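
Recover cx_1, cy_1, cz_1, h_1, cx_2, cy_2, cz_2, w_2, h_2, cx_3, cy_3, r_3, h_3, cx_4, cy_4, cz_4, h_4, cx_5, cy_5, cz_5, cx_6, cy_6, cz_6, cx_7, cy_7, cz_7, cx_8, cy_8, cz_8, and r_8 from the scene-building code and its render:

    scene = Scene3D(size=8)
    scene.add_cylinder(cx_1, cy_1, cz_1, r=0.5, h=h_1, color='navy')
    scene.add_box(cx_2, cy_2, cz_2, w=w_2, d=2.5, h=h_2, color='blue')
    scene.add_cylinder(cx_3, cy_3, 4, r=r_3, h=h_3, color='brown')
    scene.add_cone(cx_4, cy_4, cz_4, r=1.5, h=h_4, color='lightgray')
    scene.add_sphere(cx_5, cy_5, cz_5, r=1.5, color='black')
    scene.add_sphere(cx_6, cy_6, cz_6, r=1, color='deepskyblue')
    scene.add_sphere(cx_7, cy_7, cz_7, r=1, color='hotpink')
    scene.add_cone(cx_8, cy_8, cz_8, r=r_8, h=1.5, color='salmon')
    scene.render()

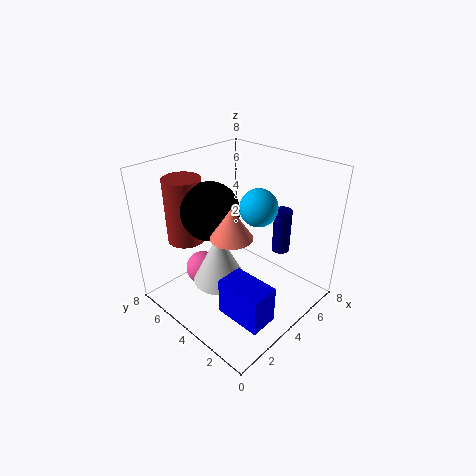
cx_1 = 6, cy_1 = 2.5, cz_1 = 3, h_1 = 2.5, cx_2 = 1.5, cy_2 = 0.5, cz_2 = 1, w_2 = 1.5, h_2 = 2, cx_3 = 2, cy_3 = 6, r_3 = 1, h_3 = 3.5, cx_4 = 3, cy_4 = 4.5, cz_4 = 1.5, h_4 = 3, cx_5 = 2.5, cy_5 = 4.5, cz_5 = 6, cx_6 = 4.5, cy_6 = 3, cz_6 = 6, cx_7 = 3, cy_7 = 6, cz_7 = 1.5, cx_8 = 2, cy_8 = 2.5, cz_8 = 5.5, r_8 = 1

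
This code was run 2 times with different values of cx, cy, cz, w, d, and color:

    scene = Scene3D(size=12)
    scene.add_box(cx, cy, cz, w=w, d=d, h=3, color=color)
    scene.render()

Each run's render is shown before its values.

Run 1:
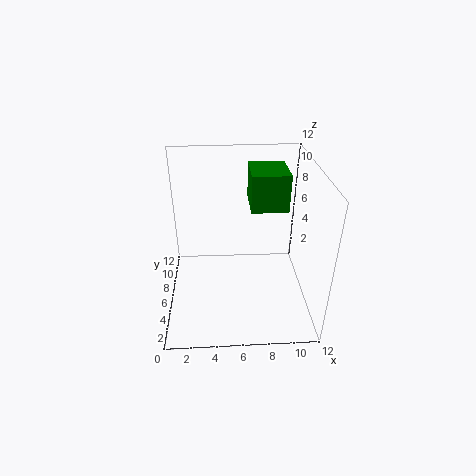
cx = 7; cy = 5.5; cz = 8.5; w = 3; d = 3.5; color = 'green'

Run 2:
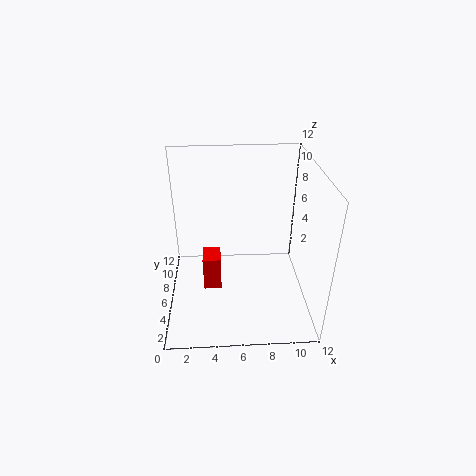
cx = 3; cy = 5; cz = 1.5; w = 1.5; d = 2; color = 'red'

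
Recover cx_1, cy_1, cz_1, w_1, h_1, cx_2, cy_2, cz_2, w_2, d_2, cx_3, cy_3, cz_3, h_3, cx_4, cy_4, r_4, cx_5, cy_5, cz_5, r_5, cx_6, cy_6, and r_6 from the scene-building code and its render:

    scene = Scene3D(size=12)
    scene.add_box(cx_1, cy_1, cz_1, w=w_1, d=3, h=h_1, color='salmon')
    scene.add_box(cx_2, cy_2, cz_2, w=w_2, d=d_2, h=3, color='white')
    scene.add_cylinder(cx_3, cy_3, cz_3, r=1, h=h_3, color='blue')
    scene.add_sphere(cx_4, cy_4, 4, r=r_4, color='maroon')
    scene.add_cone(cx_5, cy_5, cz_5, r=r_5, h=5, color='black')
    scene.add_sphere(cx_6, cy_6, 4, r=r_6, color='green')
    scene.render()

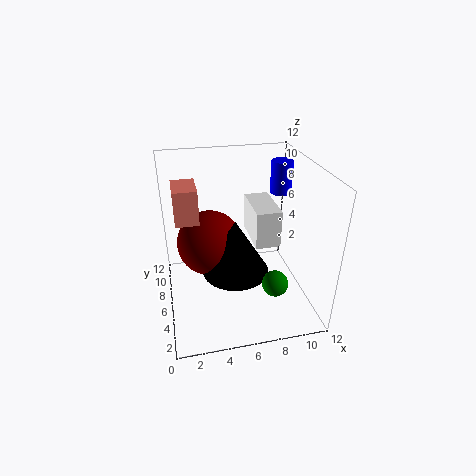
cx_1 = 1
cy_1 = 7
cz_1 = 7
w_1 = 2
h_1 = 3
cx_2 = 7
cy_2 = 4
cz_2 = 6
w_2 = 2
d_2 = 4
cx_3 = 11
cy_3 = 10
cz_3 = 8
h_3 = 3
cx_4 = 4
cy_4 = 9
r_4 = 3
cx_5 = 6
cy_5 = 7
cz_5 = 2
r_5 = 3
cx_6 = 8
cy_6 = 2
r_6 = 1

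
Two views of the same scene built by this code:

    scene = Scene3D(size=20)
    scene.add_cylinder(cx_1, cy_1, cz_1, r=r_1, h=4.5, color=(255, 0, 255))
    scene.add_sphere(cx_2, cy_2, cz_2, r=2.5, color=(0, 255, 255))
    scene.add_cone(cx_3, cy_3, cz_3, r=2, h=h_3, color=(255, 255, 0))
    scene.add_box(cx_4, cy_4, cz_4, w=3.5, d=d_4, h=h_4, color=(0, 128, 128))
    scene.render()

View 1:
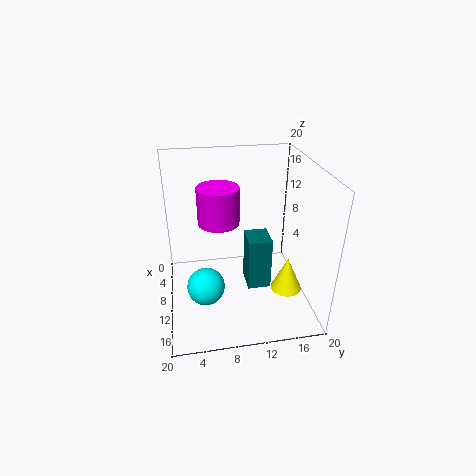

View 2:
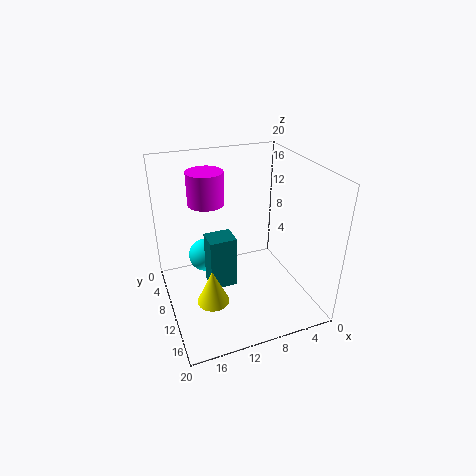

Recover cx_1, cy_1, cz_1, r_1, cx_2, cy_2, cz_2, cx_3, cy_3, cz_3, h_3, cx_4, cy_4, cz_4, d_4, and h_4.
cx_1 = 13.5
cy_1 = 7
cz_1 = 14.5
r_1 = 2.5
cx_2 = 13.5
cy_2 = 5
cz_2 = 5
cx_3 = 15.5
cy_3 = 15.5
cz_3 = 5
h_3 = 4.5
cx_4 = 11.5
cy_4 = 10.5
cz_4 = 5
d_4 = 3
h_4 = 7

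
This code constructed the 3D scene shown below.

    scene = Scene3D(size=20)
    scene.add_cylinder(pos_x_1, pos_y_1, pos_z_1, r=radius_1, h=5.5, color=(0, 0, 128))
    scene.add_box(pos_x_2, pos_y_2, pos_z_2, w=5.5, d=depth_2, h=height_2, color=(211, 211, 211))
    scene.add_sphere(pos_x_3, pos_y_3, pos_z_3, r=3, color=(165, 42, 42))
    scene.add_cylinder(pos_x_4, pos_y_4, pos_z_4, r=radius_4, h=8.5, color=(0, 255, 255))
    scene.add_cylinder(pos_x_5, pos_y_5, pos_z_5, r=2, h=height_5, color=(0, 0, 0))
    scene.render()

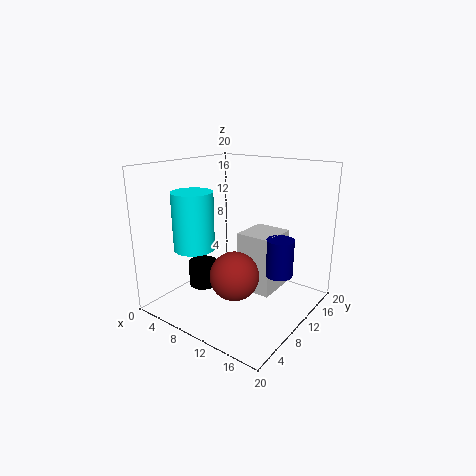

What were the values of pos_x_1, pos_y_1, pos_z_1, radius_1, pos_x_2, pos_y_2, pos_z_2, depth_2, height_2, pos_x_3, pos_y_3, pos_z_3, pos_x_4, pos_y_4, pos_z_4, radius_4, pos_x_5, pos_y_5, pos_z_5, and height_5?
pos_x_1 = 14.5; pos_y_1 = 14; pos_z_1 = 4; radius_1 = 2; pos_x_2 = 8; pos_y_2 = 12.5; pos_z_2 = 0.5; depth_2 = 6; height_2 = 9; pos_x_3 = 13.5; pos_y_3 = 4.5; pos_z_3 = 7.5; pos_x_4 = 3.5; pos_y_4 = 8; pos_z_4 = 7.5; radius_4 = 3; pos_x_5 = 6; pos_y_5 = 7; pos_z_5 = 3; height_5 = 3.5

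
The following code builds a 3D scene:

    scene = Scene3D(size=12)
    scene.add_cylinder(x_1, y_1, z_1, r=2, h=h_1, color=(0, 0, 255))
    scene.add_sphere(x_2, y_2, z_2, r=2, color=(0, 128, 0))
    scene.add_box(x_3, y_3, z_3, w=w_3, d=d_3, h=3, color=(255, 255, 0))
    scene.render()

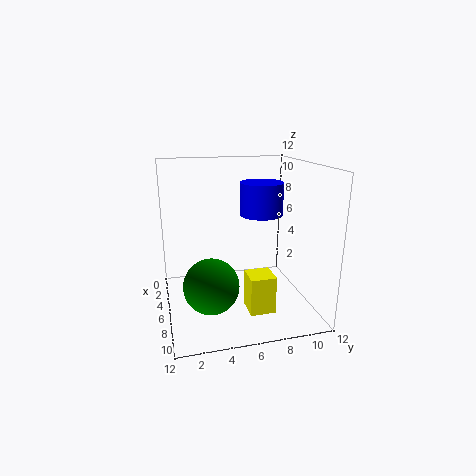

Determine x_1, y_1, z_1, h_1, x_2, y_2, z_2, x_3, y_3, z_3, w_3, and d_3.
x_1 = 3
y_1 = 9
z_1 = 7
h_1 = 3
x_2 = 10
y_2 = 3
z_2 = 4
x_3 = 8
y_3 = 6
z_3 = 1
w_3 = 2
d_3 = 2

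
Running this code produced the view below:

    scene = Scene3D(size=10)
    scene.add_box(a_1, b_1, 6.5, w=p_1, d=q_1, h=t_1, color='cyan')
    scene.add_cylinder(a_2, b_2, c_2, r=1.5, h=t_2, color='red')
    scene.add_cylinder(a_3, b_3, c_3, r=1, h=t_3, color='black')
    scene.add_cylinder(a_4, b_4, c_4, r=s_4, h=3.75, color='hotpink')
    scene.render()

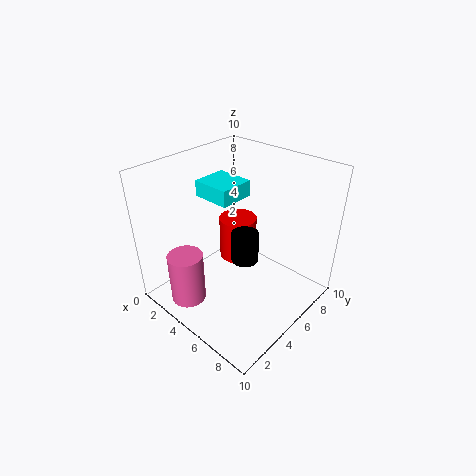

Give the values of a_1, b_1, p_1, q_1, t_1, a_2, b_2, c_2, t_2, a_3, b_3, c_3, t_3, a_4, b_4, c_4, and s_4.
a_1 = 0.25, b_1 = 5.5, p_1 = 3, q_1 = 2.75, t_1 = 1.25, a_2 = 2.5, b_2 = 7.75, c_2 = 1, t_2 = 3.5, a_3 = 5, b_3 = 5.75, c_3 = 2.75, t_3 = 2.25, a_4 = 2.75, b_4 = 2, c_4 = 0.25, s_4 = 1.25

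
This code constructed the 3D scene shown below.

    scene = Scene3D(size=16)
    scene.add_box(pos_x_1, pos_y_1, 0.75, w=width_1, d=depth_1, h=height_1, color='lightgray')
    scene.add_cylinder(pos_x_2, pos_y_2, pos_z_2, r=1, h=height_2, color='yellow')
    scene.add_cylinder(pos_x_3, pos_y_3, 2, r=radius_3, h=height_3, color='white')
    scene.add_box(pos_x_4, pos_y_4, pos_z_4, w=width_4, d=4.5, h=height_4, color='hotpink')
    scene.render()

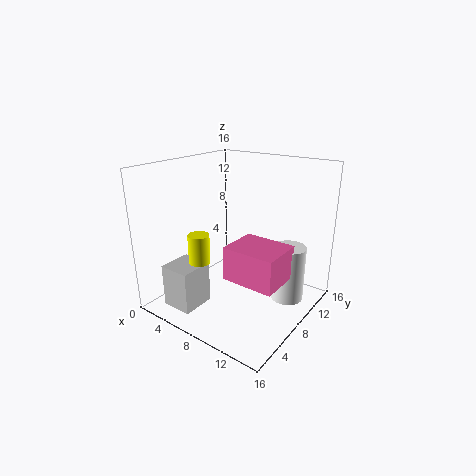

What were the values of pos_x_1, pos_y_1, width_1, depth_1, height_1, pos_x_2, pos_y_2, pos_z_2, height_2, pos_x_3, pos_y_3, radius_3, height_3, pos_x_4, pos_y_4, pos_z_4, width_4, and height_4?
pos_x_1 = 2.5, pos_y_1 = 1.5, width_1 = 3.5, depth_1 = 3.75, height_1 = 4.75, pos_x_2 = 8.5, pos_y_2 = 1.25, pos_z_2 = 8, height_2 = 2.75, pos_x_3 = 13.75, pos_y_3 = 9.25, radius_3 = 1.75, height_3 = 6, pos_x_4 = 9.25, pos_y_4 = 3.75, pos_z_4 = 5.25, width_4 = 5.5, height_4 = 3.5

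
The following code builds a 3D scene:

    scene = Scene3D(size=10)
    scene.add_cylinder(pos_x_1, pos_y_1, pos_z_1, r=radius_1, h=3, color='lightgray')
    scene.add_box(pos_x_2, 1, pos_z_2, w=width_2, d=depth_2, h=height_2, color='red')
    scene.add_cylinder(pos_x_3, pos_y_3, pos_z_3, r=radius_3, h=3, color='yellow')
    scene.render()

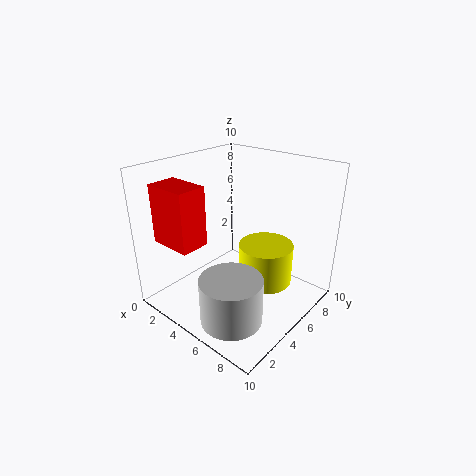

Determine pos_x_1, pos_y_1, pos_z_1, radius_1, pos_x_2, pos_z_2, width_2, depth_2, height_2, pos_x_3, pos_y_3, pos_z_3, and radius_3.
pos_x_1 = 7, pos_y_1 = 2, pos_z_1 = 1, radius_1 = 2, pos_x_2 = 1, pos_z_2 = 5, width_2 = 3, depth_2 = 2, height_2 = 4, pos_x_3 = 6, pos_y_3 = 7, pos_z_3 = 1, radius_3 = 2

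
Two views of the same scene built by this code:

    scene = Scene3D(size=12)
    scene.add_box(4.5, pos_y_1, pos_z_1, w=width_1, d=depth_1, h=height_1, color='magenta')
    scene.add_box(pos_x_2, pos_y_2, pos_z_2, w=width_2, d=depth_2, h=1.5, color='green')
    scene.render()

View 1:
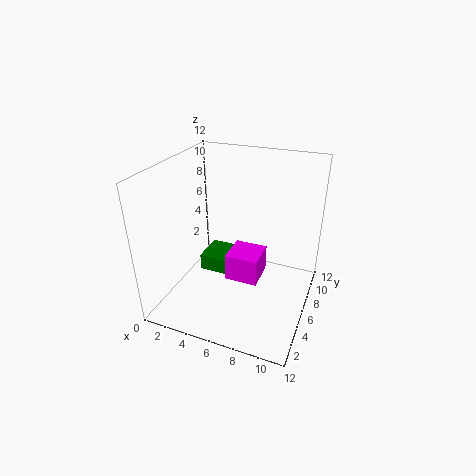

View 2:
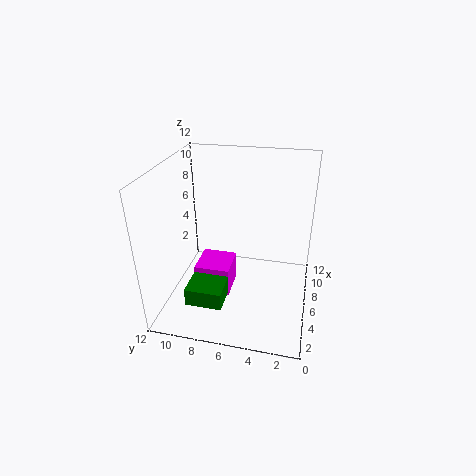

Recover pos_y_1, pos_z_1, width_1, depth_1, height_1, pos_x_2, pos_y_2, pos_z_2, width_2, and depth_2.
pos_y_1 = 6.5, pos_z_1 = 1, width_1 = 3, depth_1 = 3, height_1 = 2.5, pos_x_2 = 2, pos_y_2 = 6.5, pos_z_2 = 1.5, width_2 = 3, depth_2 = 3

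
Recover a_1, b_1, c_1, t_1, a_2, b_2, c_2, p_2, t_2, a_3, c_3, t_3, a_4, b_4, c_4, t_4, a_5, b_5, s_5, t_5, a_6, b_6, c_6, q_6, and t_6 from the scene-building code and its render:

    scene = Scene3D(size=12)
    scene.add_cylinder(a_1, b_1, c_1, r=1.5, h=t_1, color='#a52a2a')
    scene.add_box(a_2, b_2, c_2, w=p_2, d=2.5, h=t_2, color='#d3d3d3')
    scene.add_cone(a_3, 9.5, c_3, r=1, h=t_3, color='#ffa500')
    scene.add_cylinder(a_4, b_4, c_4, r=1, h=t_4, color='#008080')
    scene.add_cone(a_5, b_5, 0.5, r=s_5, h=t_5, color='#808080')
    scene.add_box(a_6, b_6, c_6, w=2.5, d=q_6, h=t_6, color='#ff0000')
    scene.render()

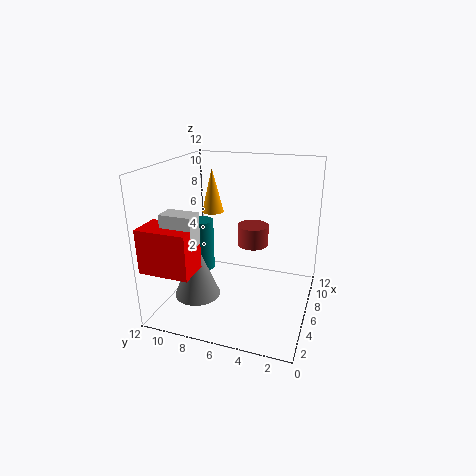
a_1 = 10.5
b_1 = 6
c_1 = 3.5
t_1 = 2
a_2 = 1.5
b_2 = 8
c_2 = 6.5
p_2 = 1.5
t_2 = 2.5
a_3 = 9
c_3 = 7
t_3 = 4
a_4 = 6.5
b_4 = 9.5
c_4 = 2.5
t_4 = 4.5
a_5 = 5
b_5 = 9.5
s_5 = 2
t_5 = 5
a_6 = 0.5
b_6 = 8
c_6 = 4.5
q_6 = 4
t_6 = 3.5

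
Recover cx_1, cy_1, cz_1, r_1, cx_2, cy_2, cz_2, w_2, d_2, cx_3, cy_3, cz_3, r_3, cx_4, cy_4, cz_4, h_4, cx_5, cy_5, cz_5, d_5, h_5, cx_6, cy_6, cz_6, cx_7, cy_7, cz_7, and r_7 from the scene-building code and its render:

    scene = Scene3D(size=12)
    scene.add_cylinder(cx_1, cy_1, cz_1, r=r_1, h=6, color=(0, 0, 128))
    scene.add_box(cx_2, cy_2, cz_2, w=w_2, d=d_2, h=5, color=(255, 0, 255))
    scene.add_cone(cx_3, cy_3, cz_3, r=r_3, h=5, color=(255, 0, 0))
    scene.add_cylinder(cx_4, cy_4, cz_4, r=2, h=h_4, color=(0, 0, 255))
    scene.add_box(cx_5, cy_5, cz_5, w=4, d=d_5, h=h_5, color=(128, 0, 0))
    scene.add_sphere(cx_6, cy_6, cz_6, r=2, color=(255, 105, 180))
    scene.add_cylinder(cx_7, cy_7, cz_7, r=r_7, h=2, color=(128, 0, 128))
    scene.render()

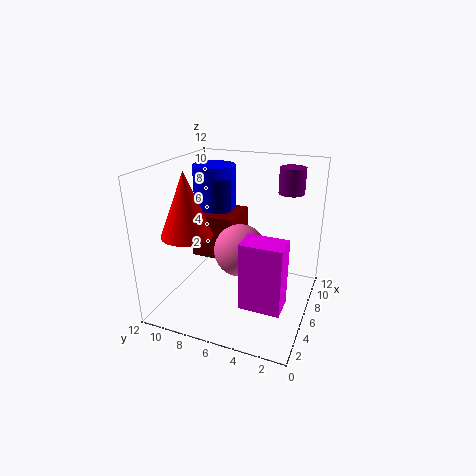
cx_1 = 9
cy_1 = 9
cz_1 = 4
r_1 = 1
cx_2 = 1
cy_2 = 1
cz_2 = 3
w_2 = 2
d_2 = 3
cx_3 = 3
cy_3 = 9
cz_3 = 7
r_3 = 2
cx_4 = 10
cy_4 = 10
cz_4 = 7
h_4 = 4
cx_5 = 7
cy_5 = 7
cz_5 = 3
d_5 = 4
h_5 = 4
cx_6 = 4
cy_6 = 5
cz_6 = 6
cx_7 = 7
cy_7 = 2
cz_7 = 10
r_7 = 1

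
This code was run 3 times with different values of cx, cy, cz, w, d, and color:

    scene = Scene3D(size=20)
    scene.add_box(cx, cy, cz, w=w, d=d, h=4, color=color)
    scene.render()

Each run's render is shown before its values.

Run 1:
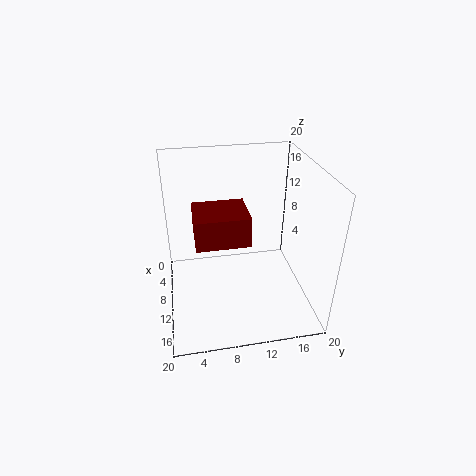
cx = 8; cy = 4; cz = 11; w = 6; d = 7; color = 'maroon'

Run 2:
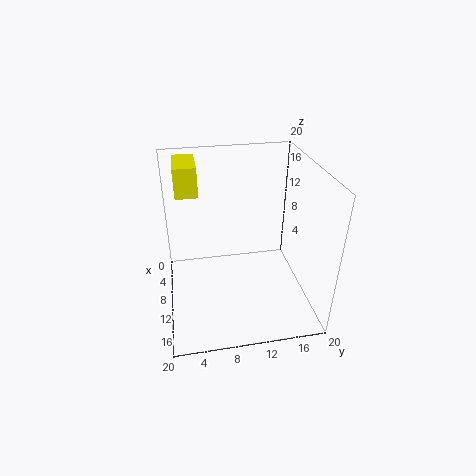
cx = 3; cy = 2; cz = 16; w = 6; d = 3; color = 'yellow'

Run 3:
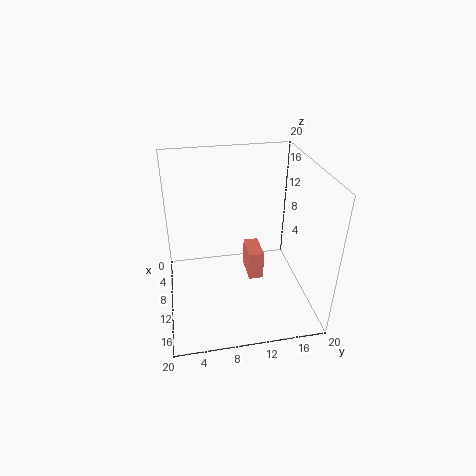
cx = 9; cy = 11; cz = 5; w = 4; d = 2; color = 'salmon'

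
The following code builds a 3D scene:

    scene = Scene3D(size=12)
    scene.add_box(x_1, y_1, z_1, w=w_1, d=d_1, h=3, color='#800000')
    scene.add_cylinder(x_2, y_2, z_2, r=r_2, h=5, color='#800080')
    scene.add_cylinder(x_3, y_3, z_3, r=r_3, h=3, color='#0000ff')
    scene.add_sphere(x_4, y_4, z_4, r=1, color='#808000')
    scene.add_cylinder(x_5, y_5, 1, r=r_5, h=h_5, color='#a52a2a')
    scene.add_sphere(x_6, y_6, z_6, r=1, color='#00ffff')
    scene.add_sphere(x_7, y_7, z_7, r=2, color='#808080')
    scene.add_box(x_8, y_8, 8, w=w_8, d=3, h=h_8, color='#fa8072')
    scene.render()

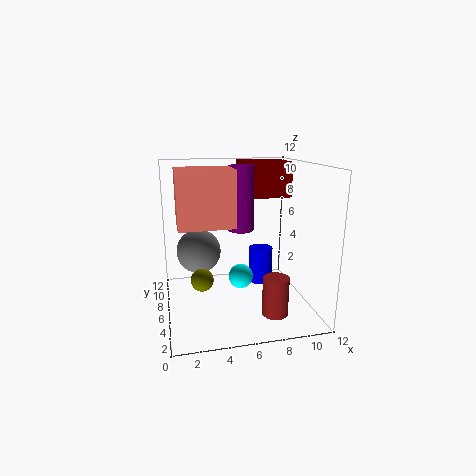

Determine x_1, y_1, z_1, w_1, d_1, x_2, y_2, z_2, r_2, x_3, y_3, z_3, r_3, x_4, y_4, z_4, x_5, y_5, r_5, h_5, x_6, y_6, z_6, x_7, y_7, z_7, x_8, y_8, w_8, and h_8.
x_1 = 7; y_1 = 7; z_1 = 9; w_1 = 4; d_1 = 4; x_2 = 6; y_2 = 5; z_2 = 7; r_2 = 1; x_3 = 8; y_3 = 6; z_3 = 2; r_3 = 1; x_4 = 3; y_4 = 7; z_4 = 2; x_5 = 8; y_5 = 2; r_5 = 1; h_5 = 3; x_6 = 6; y_6 = 5; z_6 = 3; x_7 = 3; y_7 = 9; z_7 = 4; x_8 = 1; y_8 = 2; w_8 = 4; h_8 = 4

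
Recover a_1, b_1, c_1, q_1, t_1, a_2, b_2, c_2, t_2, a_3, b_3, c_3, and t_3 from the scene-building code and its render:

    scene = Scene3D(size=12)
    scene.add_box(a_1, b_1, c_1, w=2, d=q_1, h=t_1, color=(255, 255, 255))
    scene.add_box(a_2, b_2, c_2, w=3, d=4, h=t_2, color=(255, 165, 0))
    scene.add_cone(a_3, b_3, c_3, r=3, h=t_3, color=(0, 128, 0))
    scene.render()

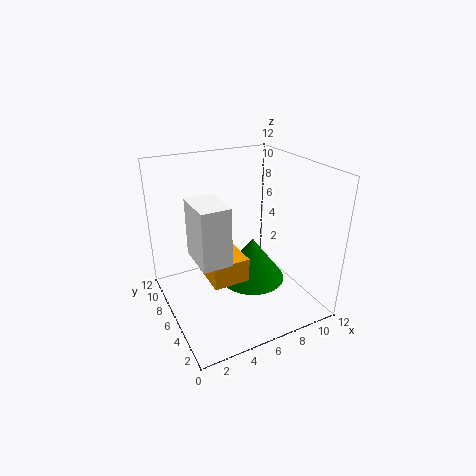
a_1 = 1; b_1 = 1; c_1 = 7; q_1 = 3; t_1 = 4; a_2 = 3; b_2 = 4; c_2 = 3; t_2 = 2; a_3 = 8; b_3 = 7; c_3 = 1; t_3 = 4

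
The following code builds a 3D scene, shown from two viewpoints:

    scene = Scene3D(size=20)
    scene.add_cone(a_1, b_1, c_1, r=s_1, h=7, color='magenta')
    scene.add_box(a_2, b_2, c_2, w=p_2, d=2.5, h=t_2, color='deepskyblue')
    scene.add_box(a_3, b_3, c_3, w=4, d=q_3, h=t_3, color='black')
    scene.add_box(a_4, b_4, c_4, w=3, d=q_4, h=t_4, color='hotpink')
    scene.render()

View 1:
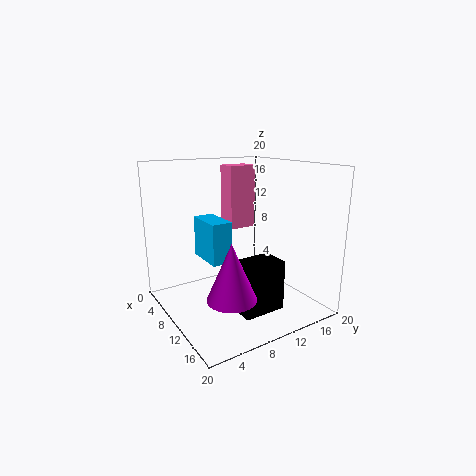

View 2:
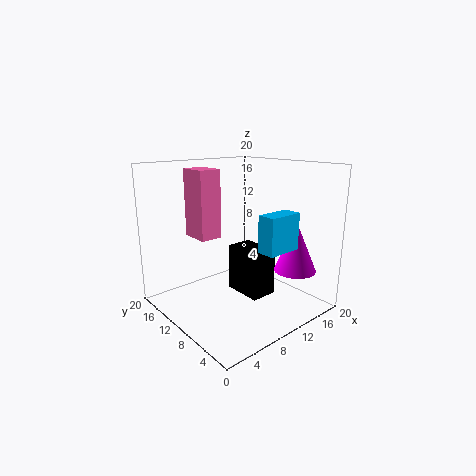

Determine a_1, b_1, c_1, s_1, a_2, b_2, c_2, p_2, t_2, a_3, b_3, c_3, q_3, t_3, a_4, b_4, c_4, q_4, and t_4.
a_1 = 16.5, b_1 = 5, c_1 = 5, s_1 = 3, a_2 = 10, b_2 = 3.5, c_2 = 9, p_2 = 5, t_2 = 5, a_3 = 11.5, b_3 = 8, c_3 = 0.5, q_3 = 6, t_3 = 7, a_4 = 4.5, b_4 = 10.5, c_4 = 10.5, q_4 = 4, t_4 = 9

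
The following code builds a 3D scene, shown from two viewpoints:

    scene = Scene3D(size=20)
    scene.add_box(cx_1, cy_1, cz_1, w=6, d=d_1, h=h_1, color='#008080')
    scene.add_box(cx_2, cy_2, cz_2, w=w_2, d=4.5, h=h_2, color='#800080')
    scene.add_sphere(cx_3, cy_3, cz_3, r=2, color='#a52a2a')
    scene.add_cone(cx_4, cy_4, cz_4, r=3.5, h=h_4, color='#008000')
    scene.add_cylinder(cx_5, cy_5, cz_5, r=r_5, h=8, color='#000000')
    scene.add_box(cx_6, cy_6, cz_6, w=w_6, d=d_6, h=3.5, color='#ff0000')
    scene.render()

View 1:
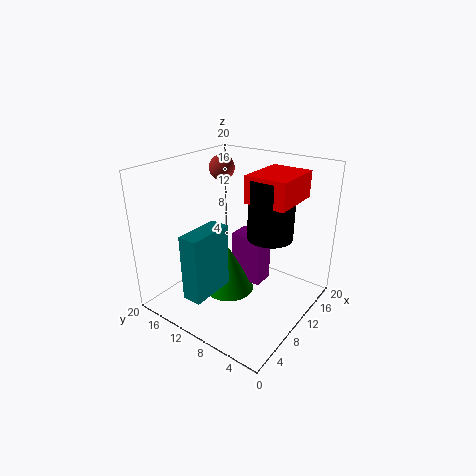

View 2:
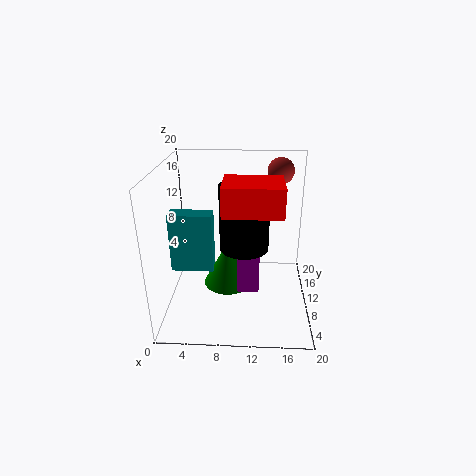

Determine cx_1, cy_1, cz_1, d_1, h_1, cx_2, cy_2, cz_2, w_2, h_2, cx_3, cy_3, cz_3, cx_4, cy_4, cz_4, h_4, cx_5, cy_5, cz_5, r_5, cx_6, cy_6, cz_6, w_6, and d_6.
cx_1 = 0.5
cy_1 = 9
cz_1 = 5
d_1 = 2.5
h_1 = 8.5
cx_2 = 10
cy_2 = 6.5
cz_2 = 3.5
w_2 = 3
h_2 = 7
cx_3 = 16
cy_3 = 17.5
cz_3 = 17.5
cx_4 = 8.5
cy_4 = 10.5
cz_4 = 2.5
h_4 = 6.5
cx_5 = 11
cy_5 = 5.5
cz_5 = 11
r_5 = 3
cx_6 = 8.5
cy_6 = 2.5
cz_6 = 16
w_6 = 7
d_6 = 5.5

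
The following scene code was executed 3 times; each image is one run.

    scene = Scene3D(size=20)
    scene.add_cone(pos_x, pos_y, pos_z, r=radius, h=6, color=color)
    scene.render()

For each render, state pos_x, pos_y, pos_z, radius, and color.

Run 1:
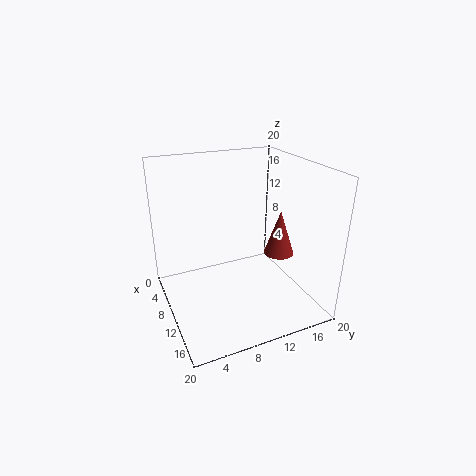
pos_x = 13.5
pos_y = 14.5
pos_z = 8.5
radius = 2
color = 'brown'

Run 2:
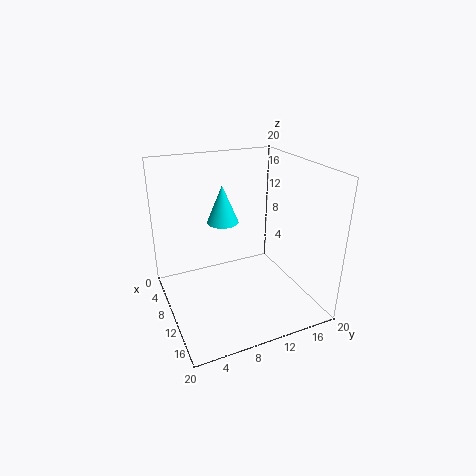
pos_x = 3
pos_y = 10.5
pos_z = 9.5
radius = 2.5
color = 'cyan'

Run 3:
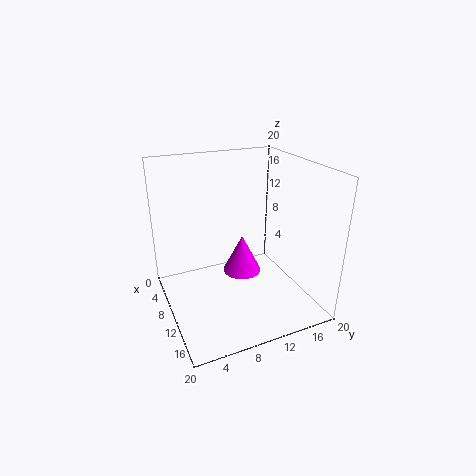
pos_x = 6
pos_y = 12.5
pos_z = 2
radius = 3
color = 'magenta'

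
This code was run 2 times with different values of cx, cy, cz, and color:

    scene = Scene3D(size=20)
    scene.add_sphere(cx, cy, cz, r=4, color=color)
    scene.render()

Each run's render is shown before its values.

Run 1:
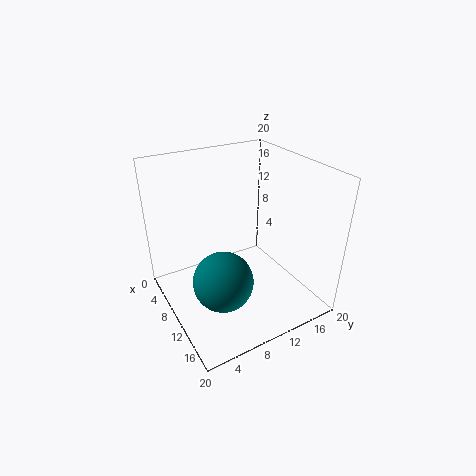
cx = 13
cy = 6
cz = 6
color = 'teal'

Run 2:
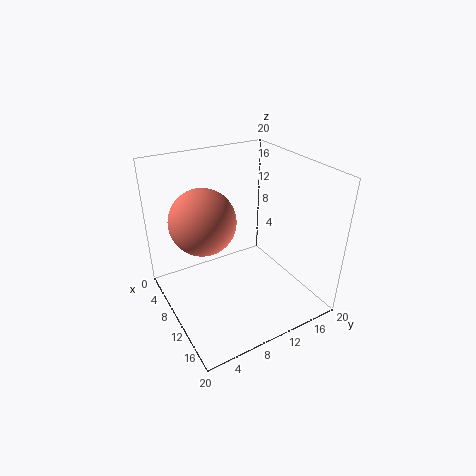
cx = 12
cy = 4
cz = 15
color = 'salmon'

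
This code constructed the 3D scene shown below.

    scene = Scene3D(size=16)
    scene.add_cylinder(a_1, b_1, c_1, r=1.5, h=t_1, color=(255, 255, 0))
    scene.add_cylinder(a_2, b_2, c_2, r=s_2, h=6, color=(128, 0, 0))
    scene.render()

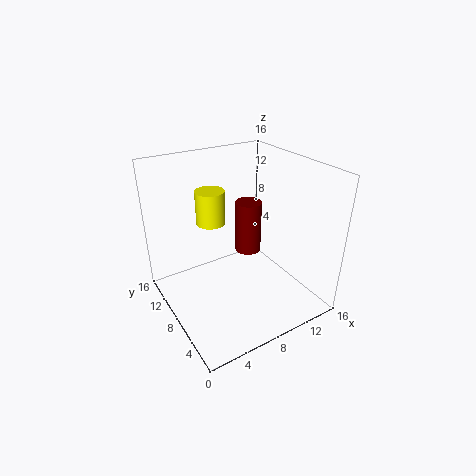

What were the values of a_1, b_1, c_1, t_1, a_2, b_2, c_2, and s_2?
a_1 = 5; b_1 = 8.5; c_1 = 10.5; t_1 = 3.5; a_2 = 10; b_2 = 9; c_2 = 5.5; s_2 = 1.5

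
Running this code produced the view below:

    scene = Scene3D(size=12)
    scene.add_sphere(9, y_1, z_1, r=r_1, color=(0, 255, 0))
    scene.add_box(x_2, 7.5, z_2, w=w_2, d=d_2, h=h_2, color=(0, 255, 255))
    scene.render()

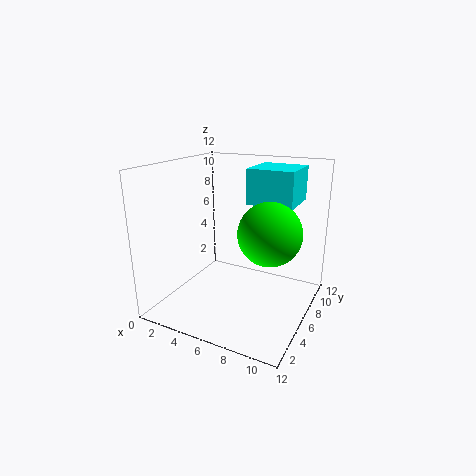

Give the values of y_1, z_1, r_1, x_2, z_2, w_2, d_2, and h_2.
y_1 = 5.5; z_1 = 7; r_1 = 2.5; x_2 = 6; z_2 = 8.5; w_2 = 4; d_2 = 4; h_2 = 3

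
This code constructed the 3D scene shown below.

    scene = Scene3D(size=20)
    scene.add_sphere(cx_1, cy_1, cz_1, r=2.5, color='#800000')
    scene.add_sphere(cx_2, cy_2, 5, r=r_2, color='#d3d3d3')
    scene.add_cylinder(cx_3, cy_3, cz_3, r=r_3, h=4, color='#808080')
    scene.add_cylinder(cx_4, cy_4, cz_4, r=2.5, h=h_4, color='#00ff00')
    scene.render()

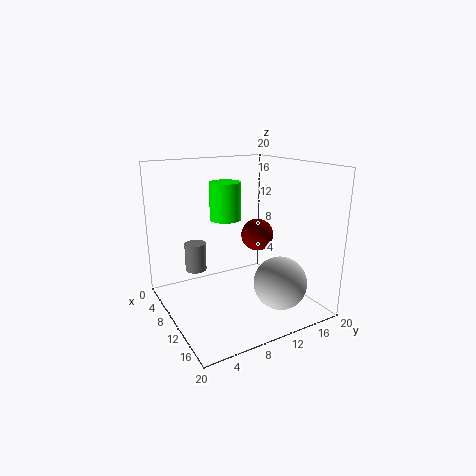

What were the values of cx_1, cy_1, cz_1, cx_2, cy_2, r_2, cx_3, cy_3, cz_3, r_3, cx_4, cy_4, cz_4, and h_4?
cx_1 = 6.5, cy_1 = 15.5, cz_1 = 8.5, cx_2 = 16, cy_2 = 13, r_2 = 3.5, cx_3 = 6.5, cy_3 = 5, cz_3 = 5, r_3 = 1.5, cx_4 = 2.5, cy_4 = 12, cz_4 = 10.5, h_4 = 6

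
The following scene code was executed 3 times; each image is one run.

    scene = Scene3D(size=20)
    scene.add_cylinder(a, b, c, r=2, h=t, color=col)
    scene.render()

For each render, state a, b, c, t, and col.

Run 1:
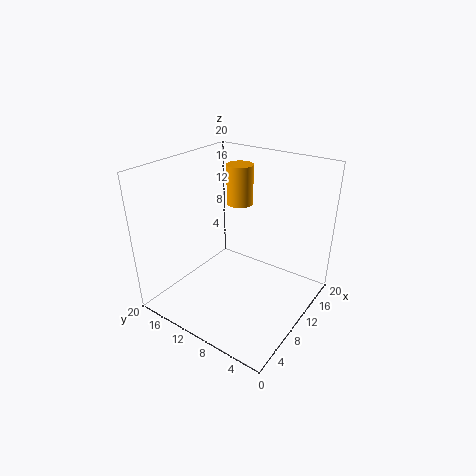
a = 15.5
b = 13.5
c = 12.5
t = 6
col = 'orange'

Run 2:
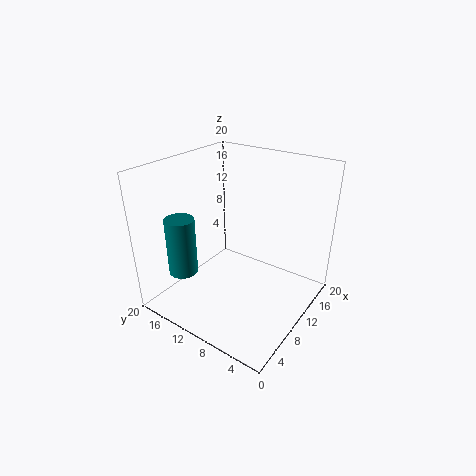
a = 4.5
b = 15.5
c = 5.5
t = 8
col = 'teal'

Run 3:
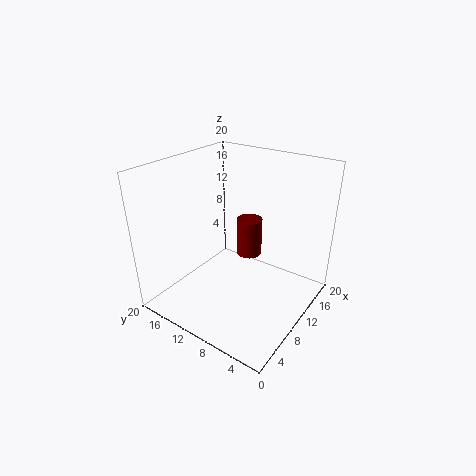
a = 16
b = 12
c = 4
t = 6
col = 'maroon'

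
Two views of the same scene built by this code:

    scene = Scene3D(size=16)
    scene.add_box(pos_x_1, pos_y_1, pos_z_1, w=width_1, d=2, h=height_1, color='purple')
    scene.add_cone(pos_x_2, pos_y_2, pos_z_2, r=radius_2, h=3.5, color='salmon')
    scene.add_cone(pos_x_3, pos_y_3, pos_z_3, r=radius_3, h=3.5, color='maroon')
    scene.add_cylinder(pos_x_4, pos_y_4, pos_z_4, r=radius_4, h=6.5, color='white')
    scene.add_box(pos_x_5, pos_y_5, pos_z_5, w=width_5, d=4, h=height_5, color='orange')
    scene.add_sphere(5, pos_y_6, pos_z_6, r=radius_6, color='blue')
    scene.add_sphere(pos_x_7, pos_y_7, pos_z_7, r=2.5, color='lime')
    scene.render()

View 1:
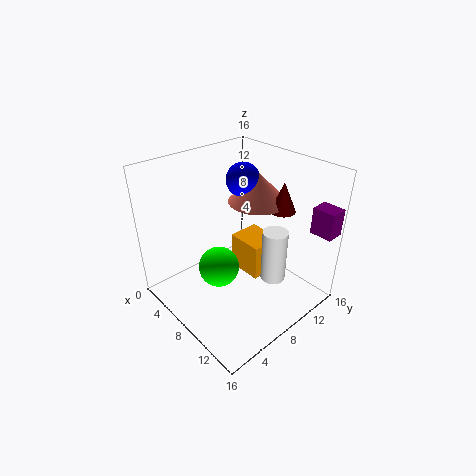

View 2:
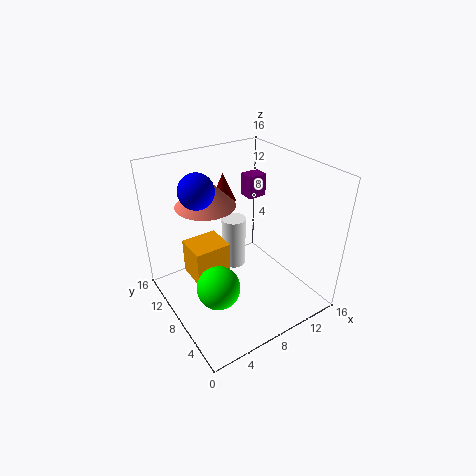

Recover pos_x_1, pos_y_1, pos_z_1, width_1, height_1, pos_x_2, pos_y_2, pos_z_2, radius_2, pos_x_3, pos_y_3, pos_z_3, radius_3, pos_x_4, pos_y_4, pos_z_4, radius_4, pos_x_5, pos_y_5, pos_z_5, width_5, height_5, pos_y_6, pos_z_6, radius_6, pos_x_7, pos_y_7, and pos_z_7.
pos_x_1 = 13.5, pos_y_1 = 13.5, pos_z_1 = 9, width_1 = 2.5, height_1 = 3, pos_x_2 = 6.5, pos_y_2 = 12.5, pos_z_2 = 10.5, radius_2 = 3.5, pos_x_3 = 9.5, pos_y_3 = 13.5, pos_z_3 = 10, radius_3 = 1.5, pos_x_4 = 10, pos_y_4 = 12, pos_z_4 = 1.5, radius_4 = 1.5, pos_x_5 = 4, pos_y_5 = 10.5, pos_z_5 = 1, width_5 = 4.5, height_5 = 4.5, pos_y_6 = 11.5, pos_z_6 = 13, radius_6 = 2, pos_x_7 = 5, pos_y_7 = 7.5, pos_z_7 = 2.5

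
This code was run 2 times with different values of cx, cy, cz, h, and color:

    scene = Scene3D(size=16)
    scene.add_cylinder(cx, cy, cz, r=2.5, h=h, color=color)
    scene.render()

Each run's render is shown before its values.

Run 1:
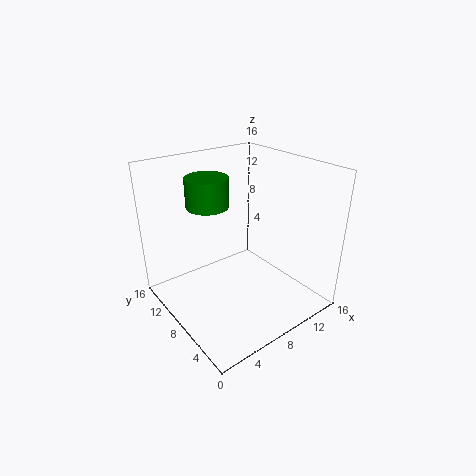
cx = 7
cy = 12.5
cz = 10.5
h = 3.5
color = 'green'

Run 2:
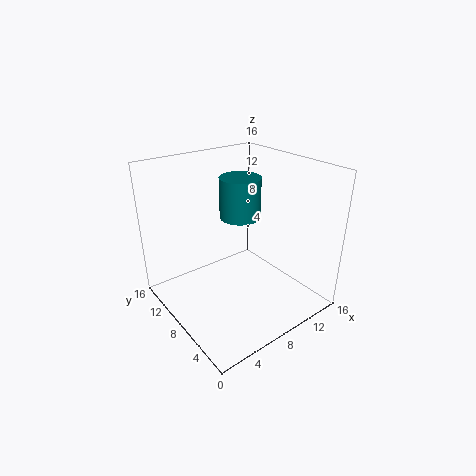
cx = 11
cy = 11.5
cz = 8.5
h = 5
color = 'teal'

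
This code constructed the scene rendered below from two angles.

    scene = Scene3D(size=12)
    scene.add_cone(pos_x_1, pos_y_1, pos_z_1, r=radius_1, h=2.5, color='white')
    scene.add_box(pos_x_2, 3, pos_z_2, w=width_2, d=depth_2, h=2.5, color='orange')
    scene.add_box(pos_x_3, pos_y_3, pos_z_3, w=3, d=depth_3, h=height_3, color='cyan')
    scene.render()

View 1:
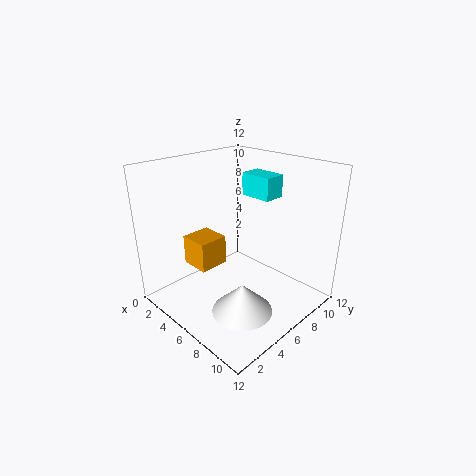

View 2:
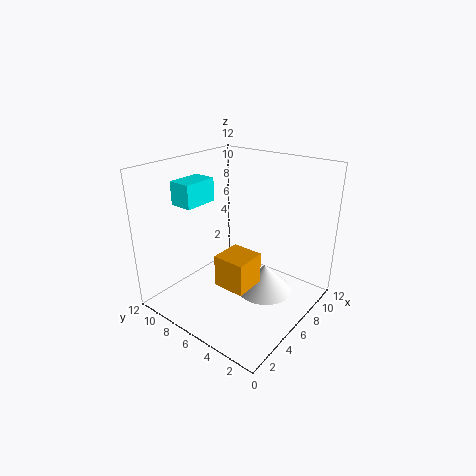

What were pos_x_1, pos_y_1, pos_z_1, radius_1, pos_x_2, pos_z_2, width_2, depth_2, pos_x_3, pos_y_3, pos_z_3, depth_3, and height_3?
pos_x_1 = 8
pos_y_1 = 4.5
pos_z_1 = 0.5
radius_1 = 2.5
pos_x_2 = 2.5
pos_z_2 = 3.5
width_2 = 2.5
depth_2 = 2.5
pos_x_3 = 3.5
pos_y_3 = 9
pos_z_3 = 8.5
depth_3 = 2
height_3 = 2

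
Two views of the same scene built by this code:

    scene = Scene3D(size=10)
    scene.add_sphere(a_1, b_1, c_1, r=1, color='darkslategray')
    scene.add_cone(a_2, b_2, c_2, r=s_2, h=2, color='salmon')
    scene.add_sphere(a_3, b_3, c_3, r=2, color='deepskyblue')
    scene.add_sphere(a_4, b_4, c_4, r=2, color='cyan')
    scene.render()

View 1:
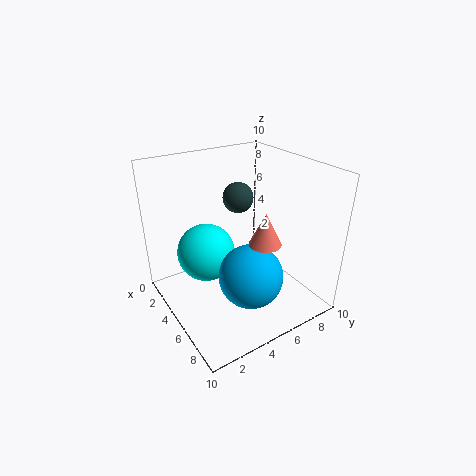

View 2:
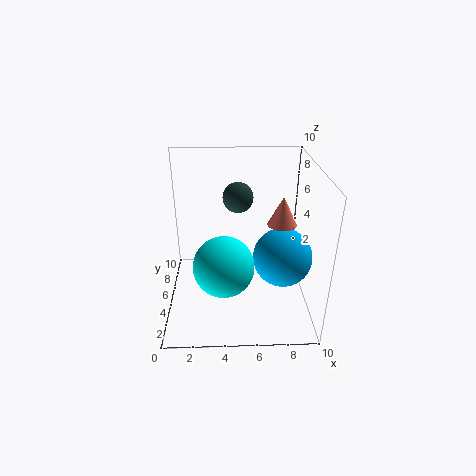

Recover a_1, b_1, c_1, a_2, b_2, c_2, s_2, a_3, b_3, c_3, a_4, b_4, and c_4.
a_1 = 5; b_1 = 5; c_1 = 8; a_2 = 8; b_2 = 5; c_2 = 6; s_2 = 1; a_3 = 8; b_3 = 4; c_3 = 4; a_4 = 4; b_4 = 3; c_4 = 4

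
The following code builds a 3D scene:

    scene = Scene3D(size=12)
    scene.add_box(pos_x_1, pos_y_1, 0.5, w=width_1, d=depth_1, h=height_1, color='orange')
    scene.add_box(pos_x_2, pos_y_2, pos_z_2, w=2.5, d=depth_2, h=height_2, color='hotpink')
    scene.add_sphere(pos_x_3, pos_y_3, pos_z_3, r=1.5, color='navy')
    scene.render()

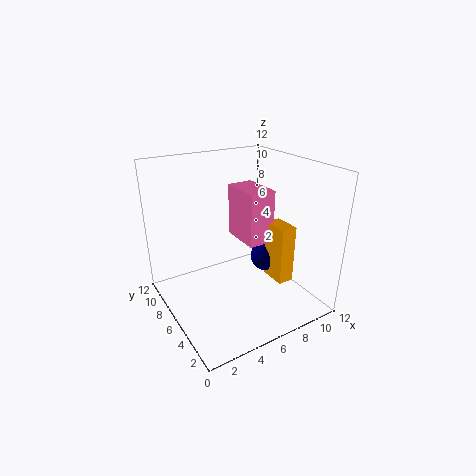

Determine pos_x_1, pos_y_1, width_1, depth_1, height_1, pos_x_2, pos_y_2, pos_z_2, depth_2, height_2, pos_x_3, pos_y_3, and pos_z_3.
pos_x_1 = 10
pos_y_1 = 5
width_1 = 1.5
depth_1 = 2.5
height_1 = 5.5
pos_x_2 = 8
pos_y_2 = 7
pos_z_2 = 4
depth_2 = 4
height_2 = 5
pos_x_3 = 10.5
pos_y_3 = 8
pos_z_3 = 2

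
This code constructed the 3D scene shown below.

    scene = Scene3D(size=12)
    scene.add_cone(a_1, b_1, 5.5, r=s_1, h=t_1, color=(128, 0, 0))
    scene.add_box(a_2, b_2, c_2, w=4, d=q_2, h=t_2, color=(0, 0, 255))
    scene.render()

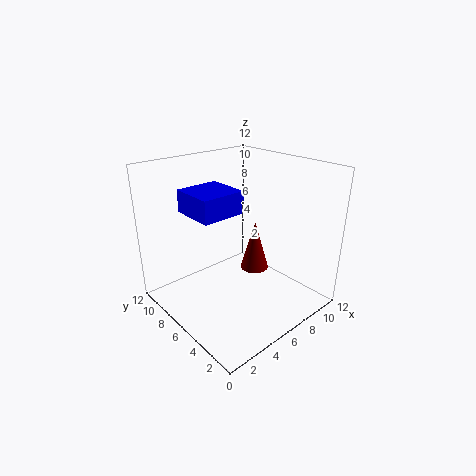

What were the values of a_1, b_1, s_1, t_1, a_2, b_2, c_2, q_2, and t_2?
a_1 = 4.5, b_1 = 2.5, s_1 = 1, t_1 = 3.5, a_2 = 3.5, b_2 = 7, c_2 = 7.5, q_2 = 4, t_2 = 2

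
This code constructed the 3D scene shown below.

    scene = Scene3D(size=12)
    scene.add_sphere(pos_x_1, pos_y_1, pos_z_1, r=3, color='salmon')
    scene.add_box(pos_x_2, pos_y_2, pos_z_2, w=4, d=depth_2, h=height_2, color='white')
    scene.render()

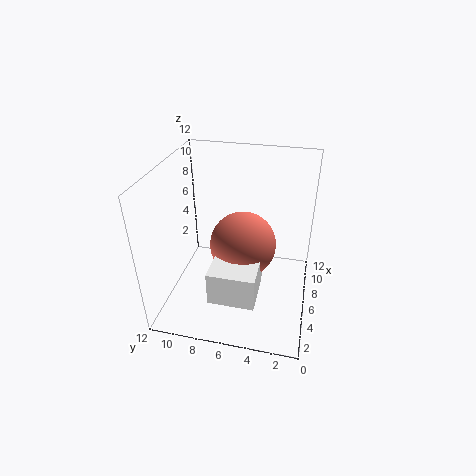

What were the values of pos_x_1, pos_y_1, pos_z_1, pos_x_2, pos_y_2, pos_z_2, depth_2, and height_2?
pos_x_1 = 8
pos_y_1 = 6
pos_z_1 = 4
pos_x_2 = 3
pos_y_2 = 4
pos_z_2 = 1
depth_2 = 4
height_2 = 3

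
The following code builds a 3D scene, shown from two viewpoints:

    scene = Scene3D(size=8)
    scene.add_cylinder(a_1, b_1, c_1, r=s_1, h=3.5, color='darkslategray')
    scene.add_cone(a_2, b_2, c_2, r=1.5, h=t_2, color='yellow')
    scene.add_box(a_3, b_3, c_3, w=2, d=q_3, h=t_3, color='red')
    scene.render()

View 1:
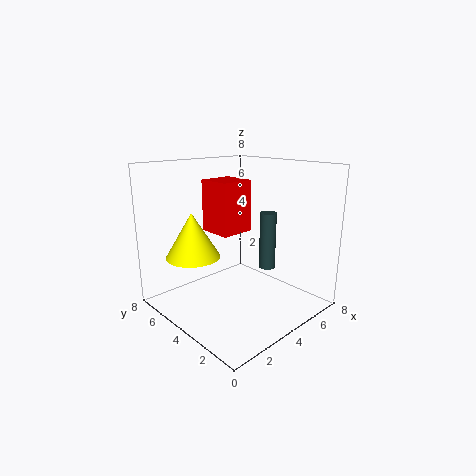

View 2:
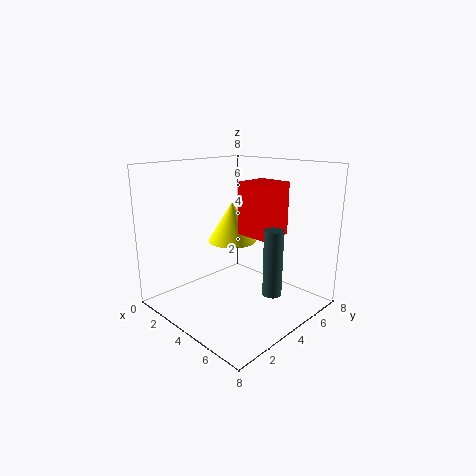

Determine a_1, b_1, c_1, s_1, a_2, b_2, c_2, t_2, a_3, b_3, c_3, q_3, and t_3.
a_1 = 6.5
b_1 = 4
c_1 = 1.5
s_1 = 0.5
a_2 = 2
b_2 = 5.5
c_2 = 3
t_2 = 2.5
a_3 = 3.5
b_3 = 4.5
c_3 = 4
q_3 = 2
t_3 = 3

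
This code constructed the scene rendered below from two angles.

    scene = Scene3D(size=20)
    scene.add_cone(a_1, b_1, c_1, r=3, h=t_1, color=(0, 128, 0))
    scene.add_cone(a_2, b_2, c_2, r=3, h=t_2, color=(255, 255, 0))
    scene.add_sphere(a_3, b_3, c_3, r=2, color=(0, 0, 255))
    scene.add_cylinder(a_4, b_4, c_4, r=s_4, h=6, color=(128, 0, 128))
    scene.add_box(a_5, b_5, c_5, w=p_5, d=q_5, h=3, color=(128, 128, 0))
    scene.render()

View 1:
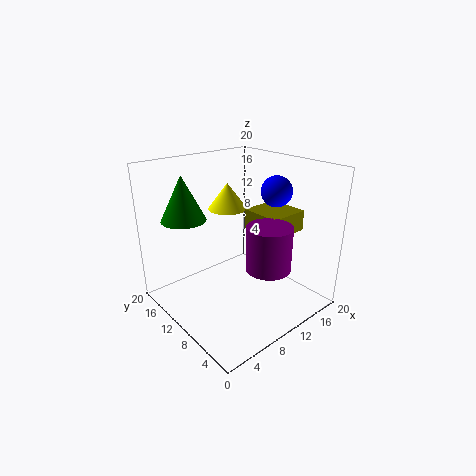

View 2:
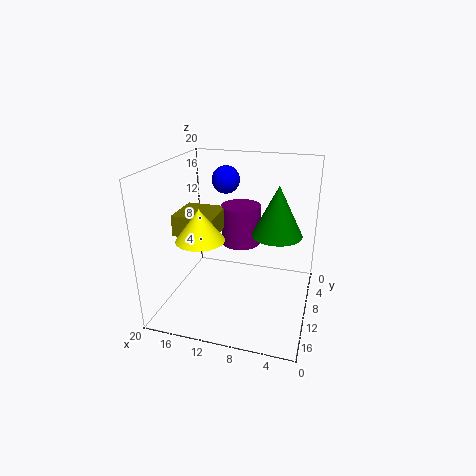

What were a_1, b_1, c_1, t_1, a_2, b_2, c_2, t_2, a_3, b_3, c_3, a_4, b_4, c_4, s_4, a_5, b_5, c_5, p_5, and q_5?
a_1 = 4
b_1 = 14
c_1 = 13
t_1 = 6
a_2 = 13
b_2 = 16
c_2 = 12
t_2 = 4
a_3 = 13
b_3 = 6
c_3 = 17
a_4 = 11
b_4 = 5
c_4 = 7
s_4 = 3
a_5 = 13
b_5 = 6
c_5 = 10
p_5 = 6
q_5 = 6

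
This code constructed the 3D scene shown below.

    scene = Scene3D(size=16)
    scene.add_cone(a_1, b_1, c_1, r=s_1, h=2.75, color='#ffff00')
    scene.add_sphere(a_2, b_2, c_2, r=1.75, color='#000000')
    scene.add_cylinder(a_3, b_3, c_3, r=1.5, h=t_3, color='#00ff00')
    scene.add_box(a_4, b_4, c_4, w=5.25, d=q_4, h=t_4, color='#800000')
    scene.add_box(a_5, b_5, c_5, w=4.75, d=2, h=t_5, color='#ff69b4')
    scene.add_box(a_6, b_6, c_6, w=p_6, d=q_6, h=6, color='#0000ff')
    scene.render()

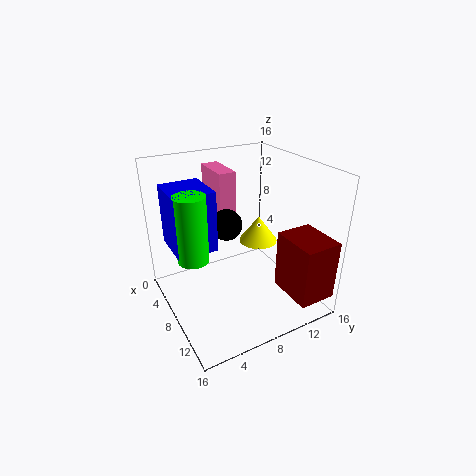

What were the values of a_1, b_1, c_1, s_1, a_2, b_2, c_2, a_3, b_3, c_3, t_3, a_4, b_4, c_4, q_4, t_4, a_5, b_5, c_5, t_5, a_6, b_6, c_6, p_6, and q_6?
a_1 = 9.75, b_1 = 9.5, c_1 = 8.25, s_1 = 2, a_2 = 6.75, b_2 = 7.25, c_2 = 9.25, a_3 = 10.5, b_3 = 1.75, c_3 = 8.5, t_3 = 6.5, a_4 = 10.25, b_4 = 11.75, c_4 = 2, q_4 = 4.25, t_4 = 6.75, a_5 = 1, b_5 = 7, c_5 = 9.5, t_5 = 5.25, a_6 = 6.25, b_6 = 0.25, c_6 = 9, p_6 = 4.5, q_6 = 4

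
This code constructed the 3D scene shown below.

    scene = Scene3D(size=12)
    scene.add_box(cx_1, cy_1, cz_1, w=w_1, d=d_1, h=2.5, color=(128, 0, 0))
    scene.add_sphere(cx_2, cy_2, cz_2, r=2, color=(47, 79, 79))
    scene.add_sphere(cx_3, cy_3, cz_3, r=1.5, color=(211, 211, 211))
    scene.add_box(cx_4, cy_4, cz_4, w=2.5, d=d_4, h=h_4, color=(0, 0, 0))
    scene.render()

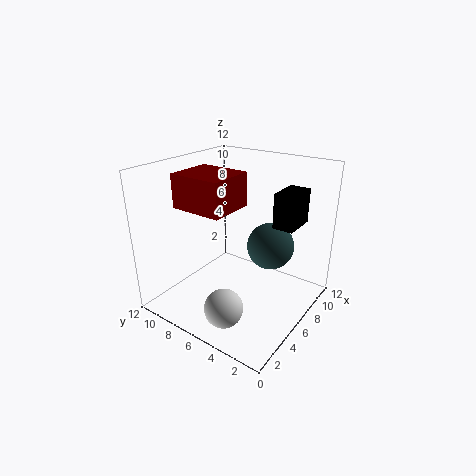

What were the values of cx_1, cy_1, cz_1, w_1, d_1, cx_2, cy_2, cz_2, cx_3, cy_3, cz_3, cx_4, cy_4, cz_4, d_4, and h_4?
cx_1 = 1.5; cy_1 = 4.5; cz_1 = 9.5; w_1 = 3.5; d_1 = 4; cx_2 = 8; cy_2 = 4; cz_2 = 5; cx_3 = 2; cy_3 = 4.5; cz_3 = 2; cx_4 = 4.5; cy_4 = 0.5; cz_4 = 8.5; d_4 = 1.5; h_4 = 2.5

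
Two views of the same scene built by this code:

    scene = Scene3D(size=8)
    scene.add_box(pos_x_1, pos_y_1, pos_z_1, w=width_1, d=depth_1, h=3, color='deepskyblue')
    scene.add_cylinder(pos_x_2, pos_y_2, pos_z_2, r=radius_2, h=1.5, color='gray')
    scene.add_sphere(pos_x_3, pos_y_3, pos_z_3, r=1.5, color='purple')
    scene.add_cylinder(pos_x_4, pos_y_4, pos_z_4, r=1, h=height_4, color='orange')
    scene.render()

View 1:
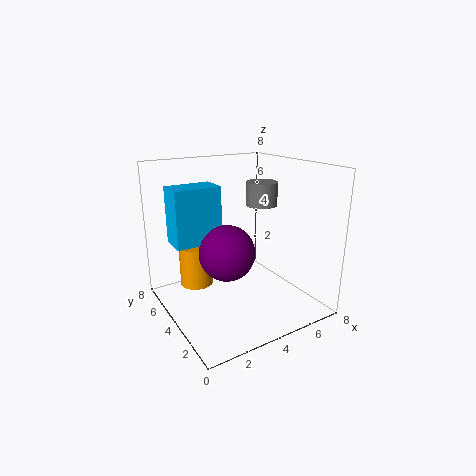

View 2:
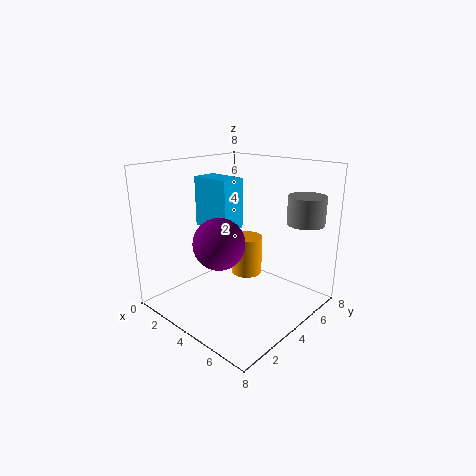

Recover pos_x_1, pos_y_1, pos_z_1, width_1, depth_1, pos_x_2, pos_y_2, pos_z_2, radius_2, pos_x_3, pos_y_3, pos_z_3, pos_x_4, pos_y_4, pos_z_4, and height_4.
pos_x_1 = 0.5
pos_y_1 = 4
pos_z_1 = 4
width_1 = 2.5
depth_1 = 1.5
pos_x_2 = 7
pos_y_2 = 6
pos_z_2 = 5
radius_2 = 1
pos_x_3 = 3
pos_y_3 = 3.5
pos_z_3 = 3.5
pos_x_4 = 2.5
pos_y_4 = 6.5
pos_z_4 = 0.5
height_4 = 2.5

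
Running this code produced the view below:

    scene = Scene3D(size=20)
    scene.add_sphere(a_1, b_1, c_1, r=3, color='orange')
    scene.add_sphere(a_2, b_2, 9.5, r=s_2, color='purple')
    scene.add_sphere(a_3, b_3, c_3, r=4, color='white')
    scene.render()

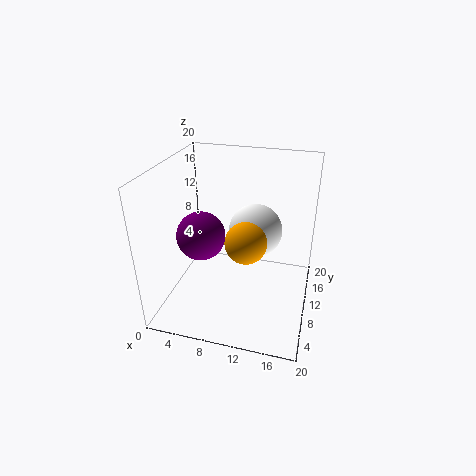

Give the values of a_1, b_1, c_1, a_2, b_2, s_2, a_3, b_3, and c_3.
a_1 = 11
b_1 = 10.5
c_1 = 9
a_2 = 4.5
b_2 = 10
s_2 = 3.5
a_3 = 11.5
b_3 = 14.5
c_3 = 9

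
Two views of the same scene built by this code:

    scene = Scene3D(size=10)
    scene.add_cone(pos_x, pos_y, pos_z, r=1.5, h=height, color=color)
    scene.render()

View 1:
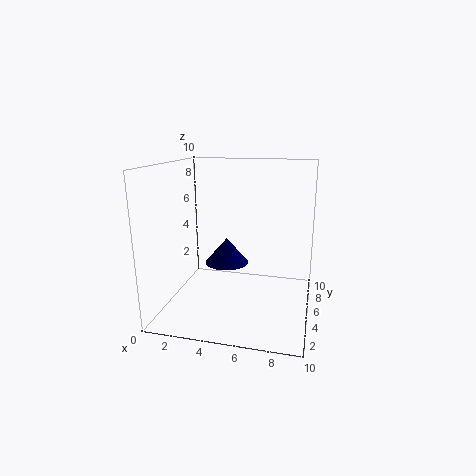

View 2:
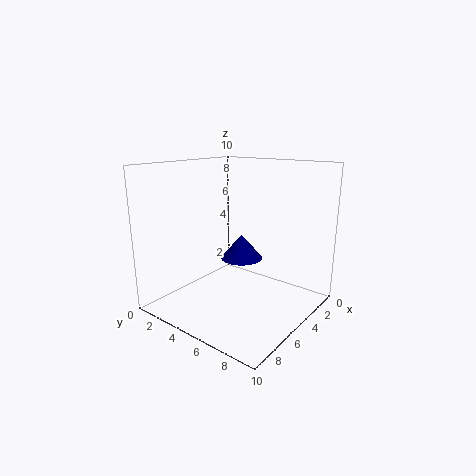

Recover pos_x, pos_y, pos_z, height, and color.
pos_x = 4.25, pos_y = 4.75, pos_z = 3.25, height = 1.75, color = 'navy'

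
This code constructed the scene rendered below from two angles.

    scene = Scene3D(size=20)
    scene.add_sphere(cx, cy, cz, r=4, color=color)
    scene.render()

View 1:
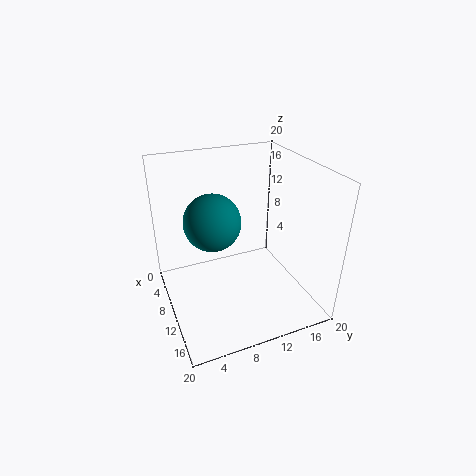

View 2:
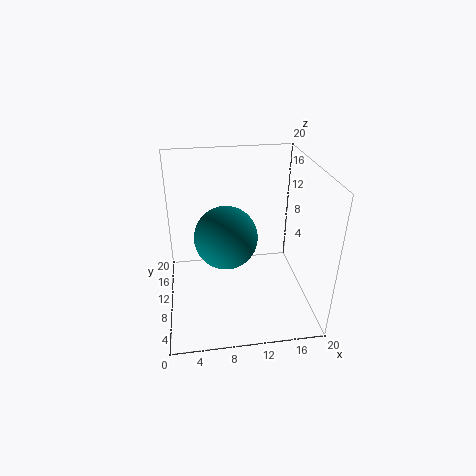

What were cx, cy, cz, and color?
cx = 8
cy = 7
cz = 12
color = 'teal'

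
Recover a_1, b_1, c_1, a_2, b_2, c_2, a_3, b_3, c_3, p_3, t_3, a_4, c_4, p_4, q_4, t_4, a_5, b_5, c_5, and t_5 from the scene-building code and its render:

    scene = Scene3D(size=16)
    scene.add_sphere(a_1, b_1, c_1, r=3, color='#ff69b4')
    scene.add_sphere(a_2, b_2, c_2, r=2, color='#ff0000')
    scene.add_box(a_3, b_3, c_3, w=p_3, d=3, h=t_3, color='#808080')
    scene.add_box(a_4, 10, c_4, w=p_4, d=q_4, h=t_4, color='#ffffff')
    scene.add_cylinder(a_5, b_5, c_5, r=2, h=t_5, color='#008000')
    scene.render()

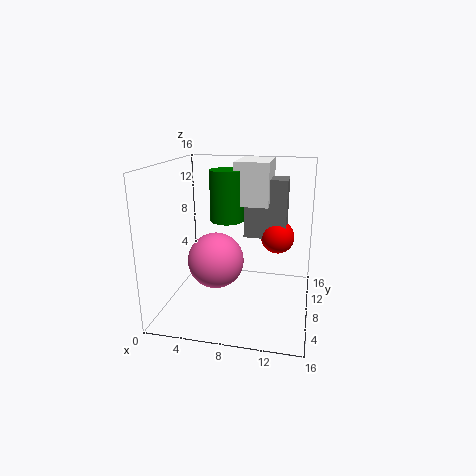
a_1 = 6; b_1 = 6; c_1 = 6; a_2 = 12; b_2 = 12; c_2 = 7; a_3 = 8; b_3 = 11; c_3 = 7; p_3 = 5; t_3 = 7; a_4 = 7; c_4 = 11; p_4 = 4; q_4 = 6; t_4 = 5; a_5 = 6; b_5 = 11; c_5 = 9; t_5 = 6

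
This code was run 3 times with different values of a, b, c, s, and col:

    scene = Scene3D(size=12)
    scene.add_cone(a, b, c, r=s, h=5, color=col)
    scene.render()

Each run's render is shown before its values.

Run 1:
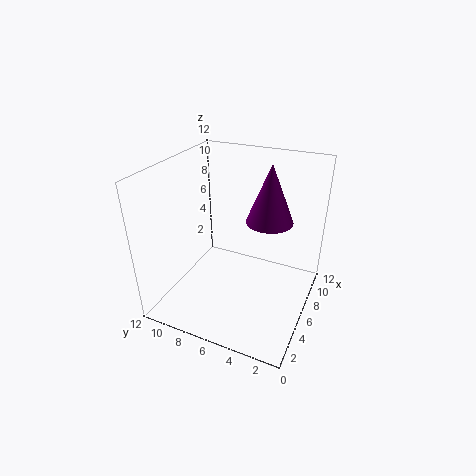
a = 8, b = 4, c = 7, s = 2, col = 'purple'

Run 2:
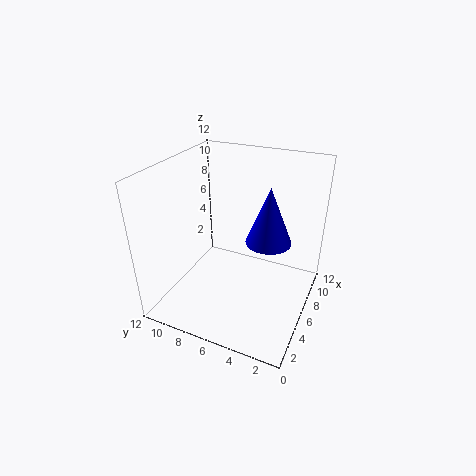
a = 8, b = 4, c = 5, s = 2, col = 'blue'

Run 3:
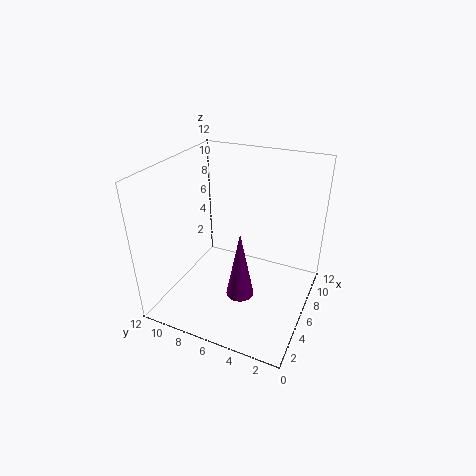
a = 2, b = 4, c = 4, s = 1, col = 'purple'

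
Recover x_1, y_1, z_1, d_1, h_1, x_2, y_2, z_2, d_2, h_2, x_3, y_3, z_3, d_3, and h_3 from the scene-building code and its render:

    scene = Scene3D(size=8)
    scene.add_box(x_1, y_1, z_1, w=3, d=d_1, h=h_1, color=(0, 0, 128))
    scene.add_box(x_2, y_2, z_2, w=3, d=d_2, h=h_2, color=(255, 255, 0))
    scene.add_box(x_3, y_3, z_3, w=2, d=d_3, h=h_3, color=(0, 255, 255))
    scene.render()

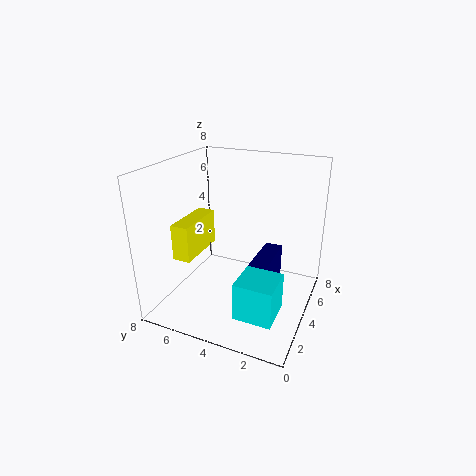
x_1 = 3; y_1 = 2; z_1 = 1; d_1 = 1; h_1 = 2; x_2 = 2; y_2 = 6; z_2 = 3; d_2 = 1; h_2 = 2; x_3 = 1; y_3 = 1; z_3 = 1; d_3 = 2; h_3 = 2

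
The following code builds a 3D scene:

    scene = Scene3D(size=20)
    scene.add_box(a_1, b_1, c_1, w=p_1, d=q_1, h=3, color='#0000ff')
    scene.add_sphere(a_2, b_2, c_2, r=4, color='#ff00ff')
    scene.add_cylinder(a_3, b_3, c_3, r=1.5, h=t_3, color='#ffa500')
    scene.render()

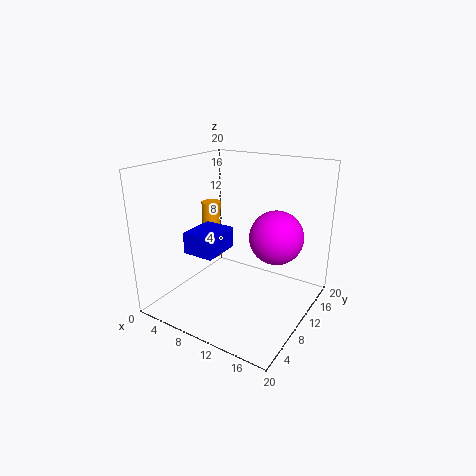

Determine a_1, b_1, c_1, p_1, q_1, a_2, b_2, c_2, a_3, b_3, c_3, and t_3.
a_1 = 4
b_1 = 5.5
c_1 = 8
p_1 = 4.5
q_1 = 5.5
a_2 = 13.5
b_2 = 15
c_2 = 9
a_3 = 2.5
b_3 = 14
c_3 = 4
t_3 = 9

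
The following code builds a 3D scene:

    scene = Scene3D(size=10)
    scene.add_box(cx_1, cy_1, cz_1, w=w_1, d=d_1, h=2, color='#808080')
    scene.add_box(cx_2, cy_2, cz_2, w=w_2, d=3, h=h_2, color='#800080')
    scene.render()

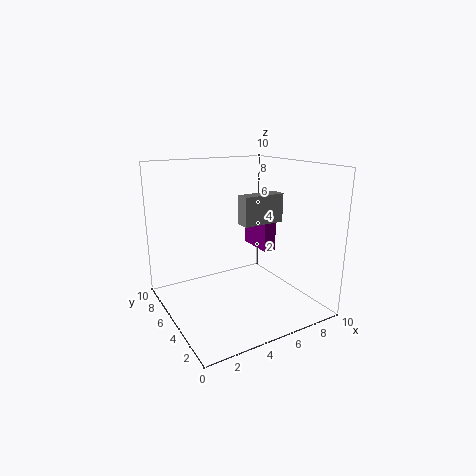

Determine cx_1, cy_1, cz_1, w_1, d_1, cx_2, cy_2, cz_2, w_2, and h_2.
cx_1 = 5, cy_1 = 4, cz_1 = 6, w_1 = 3, d_1 = 1, cx_2 = 8, cy_2 = 6, cz_2 = 3, w_2 = 1, h_2 = 4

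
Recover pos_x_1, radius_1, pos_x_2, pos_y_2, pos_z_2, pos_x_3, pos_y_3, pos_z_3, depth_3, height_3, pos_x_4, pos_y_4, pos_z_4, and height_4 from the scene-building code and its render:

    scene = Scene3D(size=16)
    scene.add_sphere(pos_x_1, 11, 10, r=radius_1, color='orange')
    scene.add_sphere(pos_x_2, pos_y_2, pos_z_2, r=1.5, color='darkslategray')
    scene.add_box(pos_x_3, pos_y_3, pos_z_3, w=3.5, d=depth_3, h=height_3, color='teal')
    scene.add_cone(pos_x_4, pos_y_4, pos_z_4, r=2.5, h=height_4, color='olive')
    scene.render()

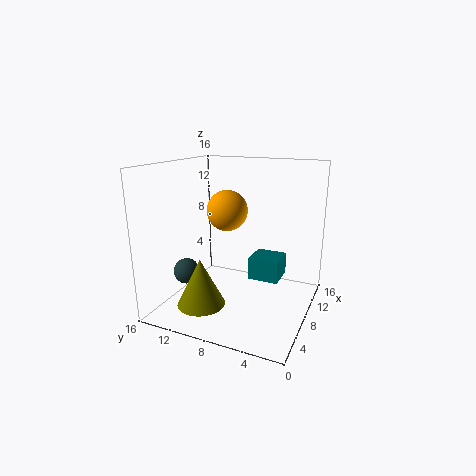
pos_x_1 = 11.5
radius_1 = 2.5
pos_x_2 = 6.5
pos_y_2 = 14
pos_z_2 = 3.5
pos_x_3 = 8.5
pos_y_3 = 3.5
pos_z_3 = 3
depth_3 = 3.5
height_3 = 2.5
pos_x_4 = 3
pos_y_4 = 10
pos_z_4 = 2
height_4 = 5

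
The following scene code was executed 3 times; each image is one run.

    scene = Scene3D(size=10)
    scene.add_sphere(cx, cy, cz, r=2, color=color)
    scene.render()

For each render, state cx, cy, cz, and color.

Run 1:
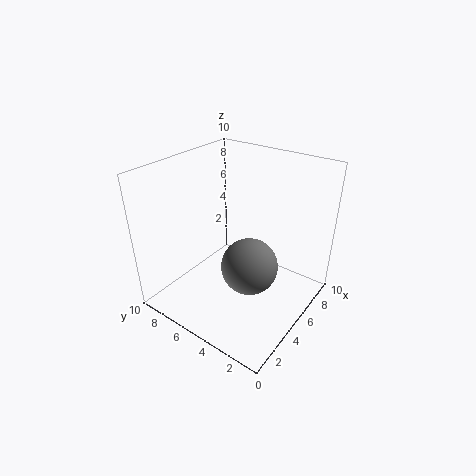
cx = 5, cy = 4, cz = 3, color = 'gray'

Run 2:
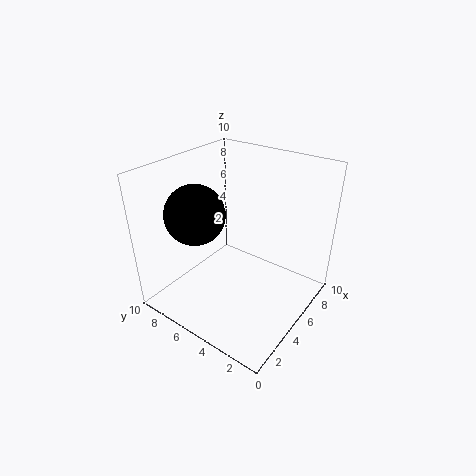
cx = 3, cy = 7, cz = 7, color = 'black'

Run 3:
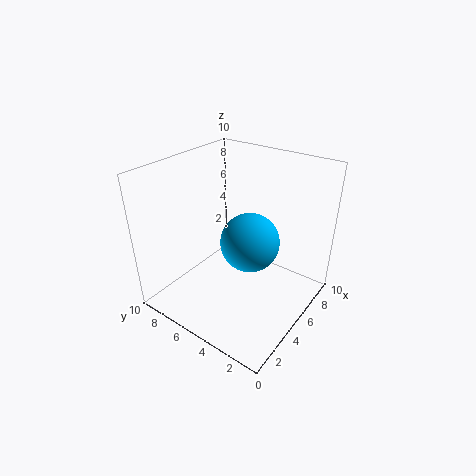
cx = 5, cy = 4, cz = 5, color = 'deepskyblue'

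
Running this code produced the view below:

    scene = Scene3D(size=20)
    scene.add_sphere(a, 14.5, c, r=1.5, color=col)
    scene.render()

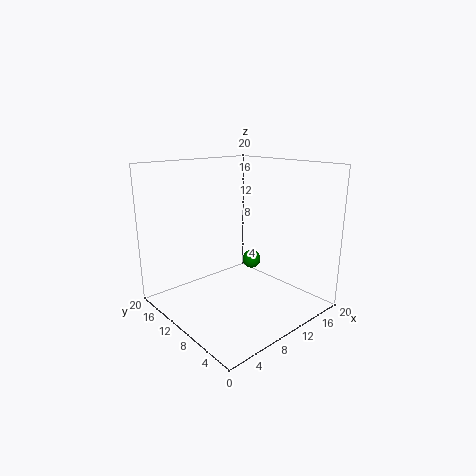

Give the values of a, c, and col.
a = 17; c = 3.5; col = 'green'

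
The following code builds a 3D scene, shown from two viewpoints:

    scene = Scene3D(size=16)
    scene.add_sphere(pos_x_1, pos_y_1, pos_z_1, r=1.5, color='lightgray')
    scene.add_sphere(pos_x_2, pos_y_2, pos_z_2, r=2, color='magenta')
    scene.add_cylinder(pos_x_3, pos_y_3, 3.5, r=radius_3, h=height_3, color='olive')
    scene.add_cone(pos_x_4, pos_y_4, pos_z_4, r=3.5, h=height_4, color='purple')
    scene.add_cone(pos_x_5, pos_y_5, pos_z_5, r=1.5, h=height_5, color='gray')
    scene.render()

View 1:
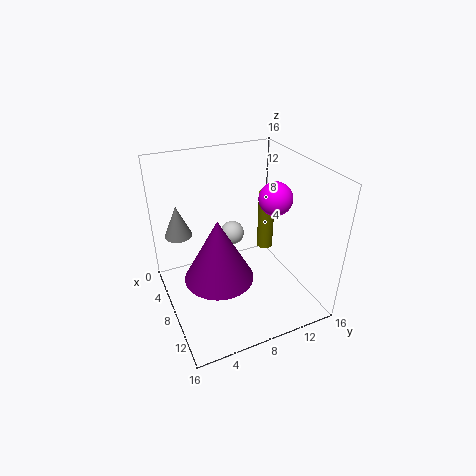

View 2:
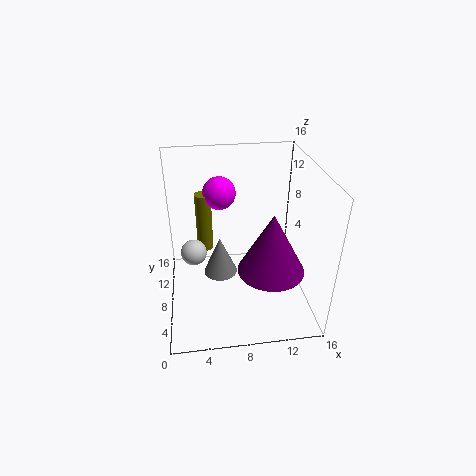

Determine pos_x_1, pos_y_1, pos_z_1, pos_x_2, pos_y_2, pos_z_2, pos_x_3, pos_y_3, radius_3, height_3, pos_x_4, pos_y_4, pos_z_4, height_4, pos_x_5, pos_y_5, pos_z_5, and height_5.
pos_x_1 = 3
pos_y_1 = 9.5
pos_z_1 = 5.5
pos_x_2 = 6.5
pos_y_2 = 13.5
pos_z_2 = 11
pos_x_3 = 4.5
pos_y_3 = 13.5
radius_3 = 1
height_3 = 7.5
pos_x_4 = 11
pos_y_4 = 4.5
pos_z_4 = 6
height_4 = 6.5
pos_x_5 = 5.5
pos_y_5 = 2
pos_z_5 = 8.5
height_5 = 3.5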